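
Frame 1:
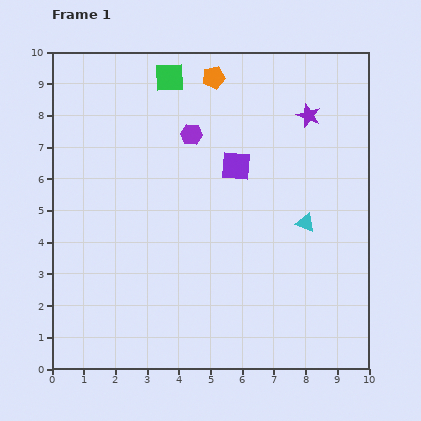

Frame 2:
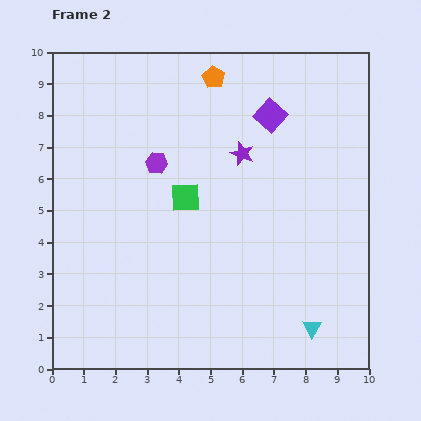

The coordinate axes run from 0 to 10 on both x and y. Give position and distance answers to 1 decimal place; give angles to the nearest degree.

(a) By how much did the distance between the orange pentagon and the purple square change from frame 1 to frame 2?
-0.7

Distance in frame 1: 2.9. Distance in frame 2: 2.2.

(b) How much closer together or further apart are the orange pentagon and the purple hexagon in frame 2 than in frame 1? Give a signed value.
+1.3

Distance in frame 1: 1.9. Distance in frame 2: 3.2.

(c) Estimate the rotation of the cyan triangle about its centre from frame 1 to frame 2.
42° clockwise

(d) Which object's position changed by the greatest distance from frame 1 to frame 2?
the green square

(moved 3.8; next 3.3)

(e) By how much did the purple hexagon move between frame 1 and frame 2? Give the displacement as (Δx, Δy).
(-1.1, -0.9)

The purple hexagon was at (4.4, 7.4) in frame 1 and (3.3, 6.5) in frame 2.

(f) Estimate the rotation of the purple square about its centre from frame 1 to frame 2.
38° clockwise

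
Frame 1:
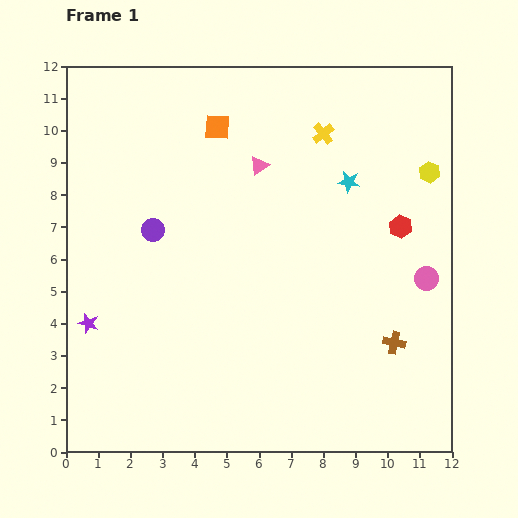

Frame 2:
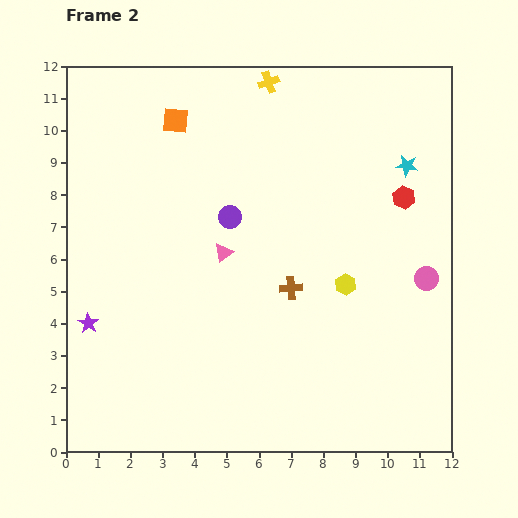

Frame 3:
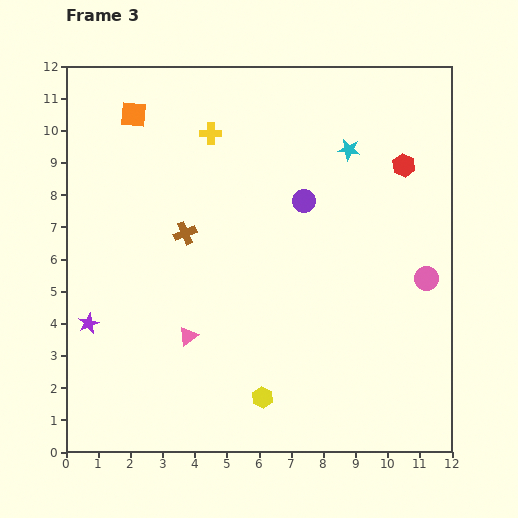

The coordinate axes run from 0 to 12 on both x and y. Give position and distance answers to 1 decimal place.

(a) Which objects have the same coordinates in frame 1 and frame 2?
the purple star, the pink circle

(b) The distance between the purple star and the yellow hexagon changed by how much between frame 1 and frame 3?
-5.7

Distance in frame 1: 11.6. Distance in frame 3: 5.9.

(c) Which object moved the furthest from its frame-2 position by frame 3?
the yellow hexagon

(moved 4.4; next 3.7)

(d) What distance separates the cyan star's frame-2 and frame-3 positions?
1.9

The cyan star moved from (10.6, 8.9) to (8.8, 9.4), a distance of √(1.8² + 0.5²) ≈ 1.9.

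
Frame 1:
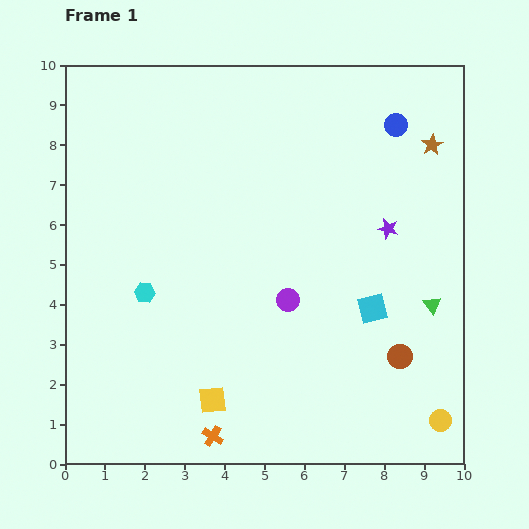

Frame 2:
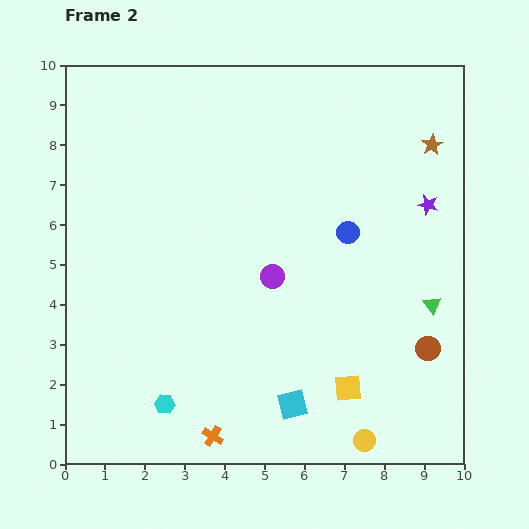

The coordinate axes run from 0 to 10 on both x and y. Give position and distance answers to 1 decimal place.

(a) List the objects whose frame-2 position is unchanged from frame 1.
the green triangle, the brown star, the orange cross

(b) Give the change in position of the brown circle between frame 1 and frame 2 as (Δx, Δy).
(0.7, 0.2)

The brown circle was at (8.4, 2.7) in frame 1 and (9.1, 2.9) in frame 2.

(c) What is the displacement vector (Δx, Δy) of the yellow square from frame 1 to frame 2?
(3.4, 0.3)

The yellow square was at (3.7, 1.6) in frame 1 and (7.1, 1.9) in frame 2.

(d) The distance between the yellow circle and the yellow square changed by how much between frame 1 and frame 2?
-4.3

Distance in frame 1: 5.7. Distance in frame 2: 1.4.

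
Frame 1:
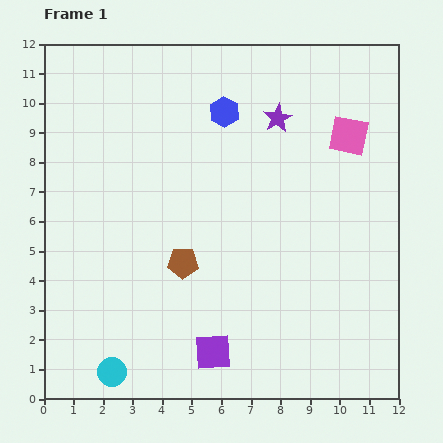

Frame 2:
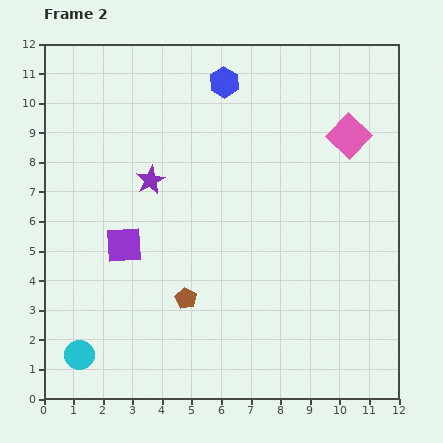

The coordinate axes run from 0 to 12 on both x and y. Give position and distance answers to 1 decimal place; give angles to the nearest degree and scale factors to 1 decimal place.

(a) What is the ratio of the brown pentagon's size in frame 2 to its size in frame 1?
0.7×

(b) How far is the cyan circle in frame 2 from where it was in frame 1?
1.3

The cyan circle moved from (2.3, 0.9) to (1.2, 1.5), a distance of √(1.1² + 0.6²) ≈ 1.3.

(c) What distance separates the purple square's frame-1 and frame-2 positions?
4.7

The purple square moved from (5.7, 1.6) to (2.7, 5.2), a distance of √(3.0² + 3.6²) ≈ 4.7.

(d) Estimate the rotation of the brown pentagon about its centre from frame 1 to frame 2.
28° clockwise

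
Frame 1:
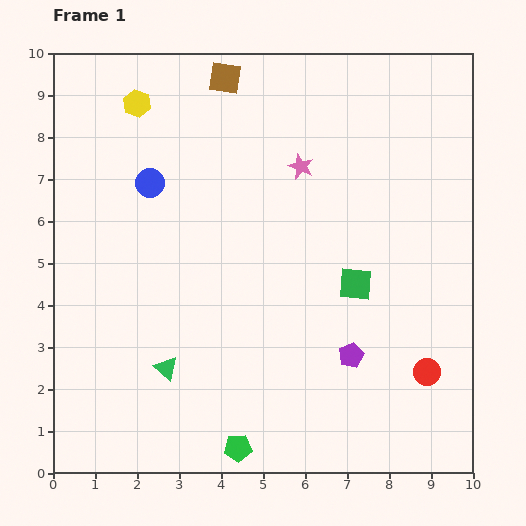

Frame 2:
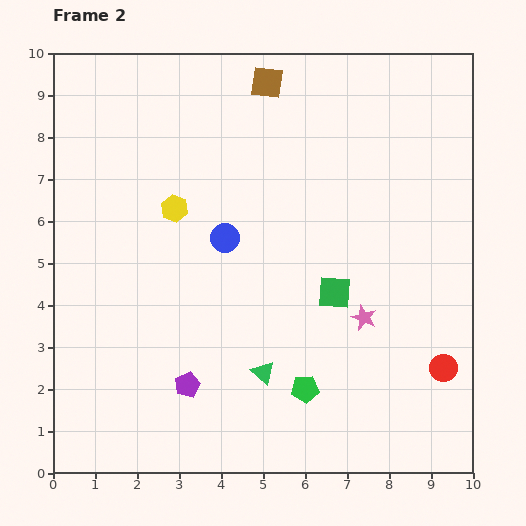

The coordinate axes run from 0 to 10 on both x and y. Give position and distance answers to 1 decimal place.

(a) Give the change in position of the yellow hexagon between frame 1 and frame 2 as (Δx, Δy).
(0.9, -2.5)

The yellow hexagon was at (2.0, 8.8) in frame 1 and (2.9, 6.3) in frame 2.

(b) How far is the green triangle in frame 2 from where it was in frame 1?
2.3

The green triangle moved from (2.7, 2.5) to (5.0, 2.4), a distance of √(2.3² + 0.1²) ≈ 2.3.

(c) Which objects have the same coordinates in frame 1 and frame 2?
none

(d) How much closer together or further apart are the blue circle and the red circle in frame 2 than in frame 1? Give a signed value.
-1.9

Distance in frame 1: 8.0. Distance in frame 2: 6.1.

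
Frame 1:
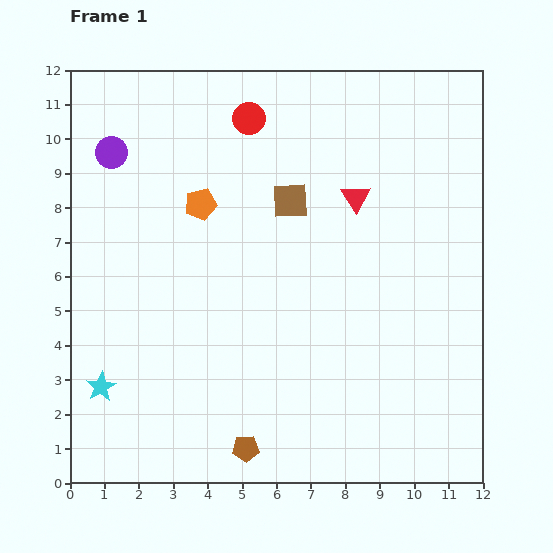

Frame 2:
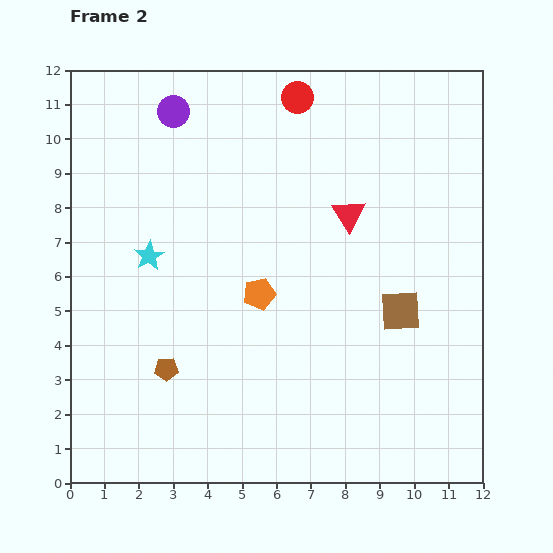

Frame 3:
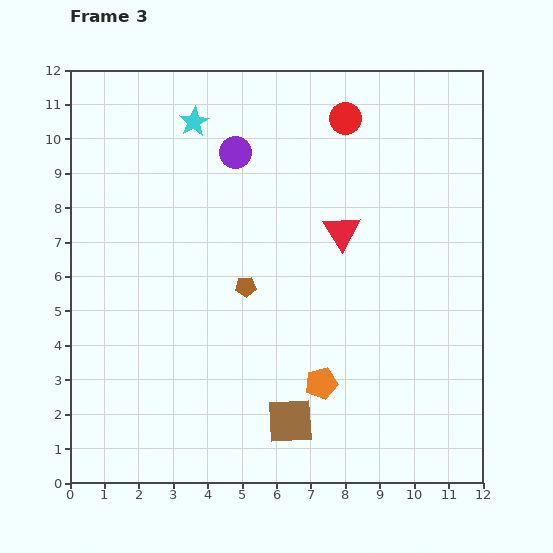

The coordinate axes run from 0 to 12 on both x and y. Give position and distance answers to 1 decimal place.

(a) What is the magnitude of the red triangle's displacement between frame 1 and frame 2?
0.5

The red triangle moved from (8.3, 8.3) to (8.1, 7.8), a distance of √(0.2² + 0.5²) ≈ 0.5.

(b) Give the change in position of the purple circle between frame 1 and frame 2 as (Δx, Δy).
(1.8, 1.2)

The purple circle was at (1.2, 9.6) in frame 1 and (3.0, 10.8) in frame 2.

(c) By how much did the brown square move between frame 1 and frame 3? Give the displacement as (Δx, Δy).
(0.0, -6.4)

The brown square was at (6.4, 8.2) in frame 1 and (6.4, 1.8) in frame 3.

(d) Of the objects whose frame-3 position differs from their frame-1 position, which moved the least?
the red triangle

(moved 1.1)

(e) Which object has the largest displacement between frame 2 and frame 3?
the brown square

(moved 4.5; next 4.1)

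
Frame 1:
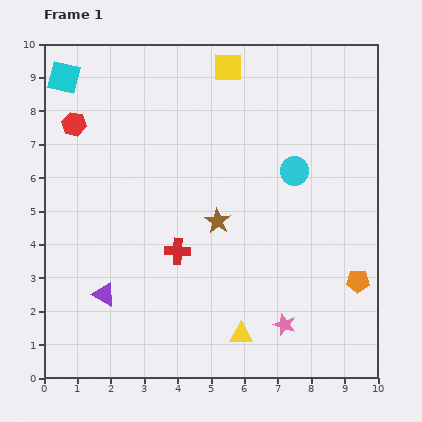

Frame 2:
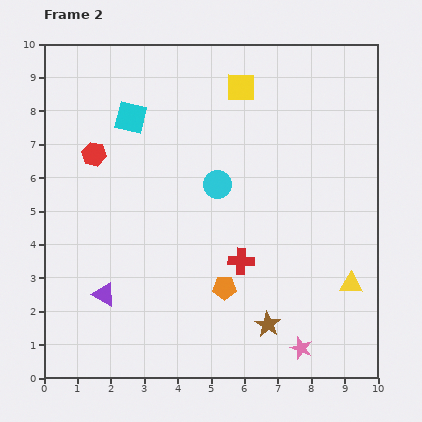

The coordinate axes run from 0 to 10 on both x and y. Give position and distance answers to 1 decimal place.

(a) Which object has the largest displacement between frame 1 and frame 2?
the orange pentagon

(moved 4.0; next 3.6)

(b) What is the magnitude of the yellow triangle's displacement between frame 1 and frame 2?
3.6

The yellow triangle moved from (5.9, 1.3) to (9.2, 2.8), a distance of √(3.3² + 1.5²) ≈ 3.6.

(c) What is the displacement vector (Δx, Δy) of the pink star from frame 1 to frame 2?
(0.5, -0.7)

The pink star was at (7.2, 1.6) in frame 1 and (7.7, 0.9) in frame 2.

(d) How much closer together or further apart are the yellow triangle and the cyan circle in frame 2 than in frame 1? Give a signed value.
-0.2

Distance in frame 1: 5.2. Distance in frame 2: 5.0.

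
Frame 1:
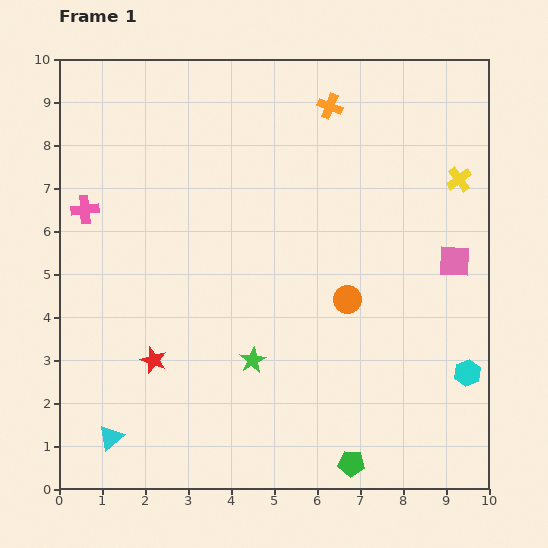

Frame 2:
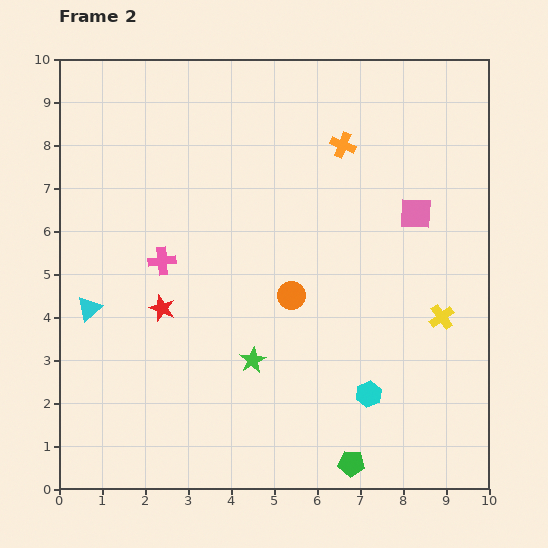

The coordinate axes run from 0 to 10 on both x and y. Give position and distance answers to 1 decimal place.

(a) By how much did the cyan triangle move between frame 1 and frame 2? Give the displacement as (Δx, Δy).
(-0.5, 3.0)

The cyan triangle was at (1.2, 1.2) in frame 1 and (0.7, 4.2) in frame 2.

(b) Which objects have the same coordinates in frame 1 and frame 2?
the green star, the green pentagon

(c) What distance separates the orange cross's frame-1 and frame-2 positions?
0.9

The orange cross moved from (6.3, 8.9) to (6.6, 8.0), a distance of √(0.3² + 0.9²) ≈ 0.9.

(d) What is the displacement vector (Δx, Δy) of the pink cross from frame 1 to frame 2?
(1.8, -1.2)

The pink cross was at (0.6, 6.5) in frame 1 and (2.4, 5.3) in frame 2.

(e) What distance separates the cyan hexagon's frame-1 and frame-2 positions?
2.4

The cyan hexagon moved from (9.5, 2.7) to (7.2, 2.2), a distance of √(2.3² + 0.5²) ≈ 2.4.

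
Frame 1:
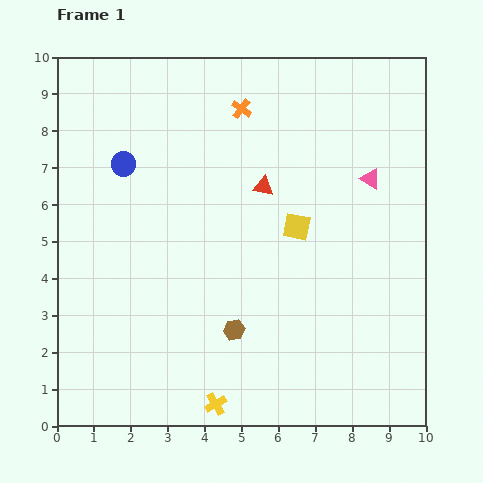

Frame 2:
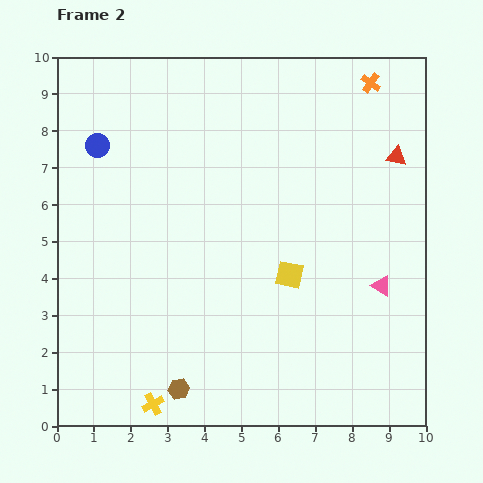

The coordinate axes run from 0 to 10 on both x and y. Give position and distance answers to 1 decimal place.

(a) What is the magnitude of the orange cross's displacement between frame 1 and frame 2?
3.6

The orange cross moved from (5.0, 8.6) to (8.5, 9.3), a distance of √(3.5² + 0.7²) ≈ 3.6.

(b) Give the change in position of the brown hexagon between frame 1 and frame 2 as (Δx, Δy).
(-1.5, -1.6)

The brown hexagon was at (4.8, 2.6) in frame 1 and (3.3, 1.0) in frame 2.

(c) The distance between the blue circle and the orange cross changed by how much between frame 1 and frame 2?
+4.1

Distance in frame 1: 3.5. Distance in frame 2: 7.6.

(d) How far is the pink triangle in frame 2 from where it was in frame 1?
2.9

The pink triangle moved from (8.5, 6.7) to (8.8, 3.8), a distance of √(0.3² + 2.9²) ≈ 2.9.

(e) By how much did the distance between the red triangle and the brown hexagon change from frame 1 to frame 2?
+4.6

Distance in frame 1: 4.0. Distance in frame 2: 8.6.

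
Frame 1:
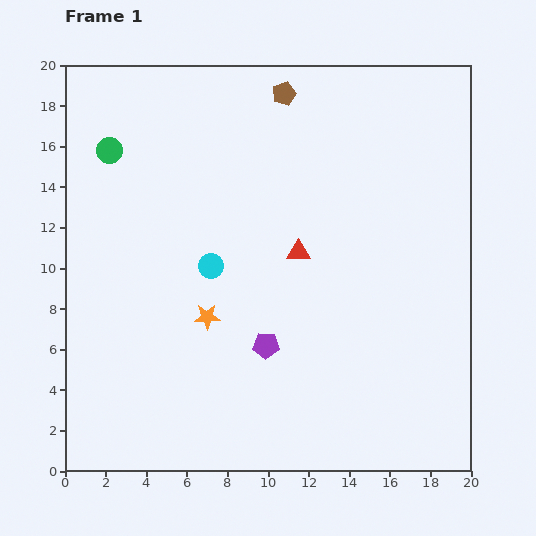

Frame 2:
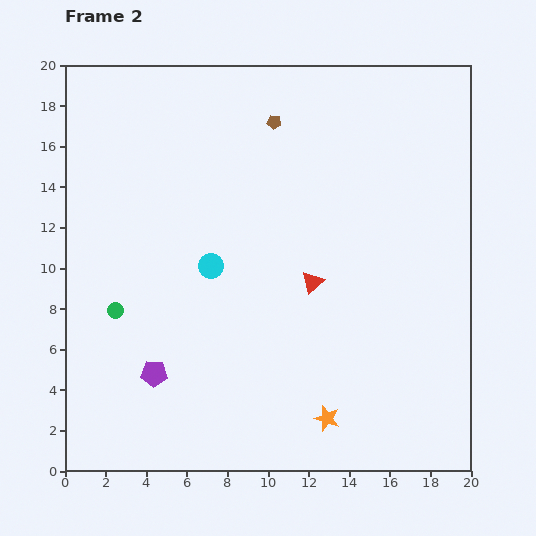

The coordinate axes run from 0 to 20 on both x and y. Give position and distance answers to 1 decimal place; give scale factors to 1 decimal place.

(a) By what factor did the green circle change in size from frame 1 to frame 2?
0.6×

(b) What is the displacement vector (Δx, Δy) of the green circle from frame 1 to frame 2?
(0.3, -7.9)

The green circle was at (2.2, 15.8) in frame 1 and (2.5, 7.9) in frame 2.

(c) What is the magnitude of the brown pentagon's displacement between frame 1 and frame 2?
1.5

The brown pentagon moved from (10.8, 18.6) to (10.3, 17.2), a distance of √(0.5² + 1.4²) ≈ 1.5.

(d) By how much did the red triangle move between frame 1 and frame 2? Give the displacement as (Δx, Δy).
(0.7, -1.5)

The red triangle was at (11.5, 10.8) in frame 1 and (12.2, 9.3) in frame 2.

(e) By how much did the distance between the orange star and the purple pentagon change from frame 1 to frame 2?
+5.6

Distance in frame 1: 3.2. Distance in frame 2: 8.8.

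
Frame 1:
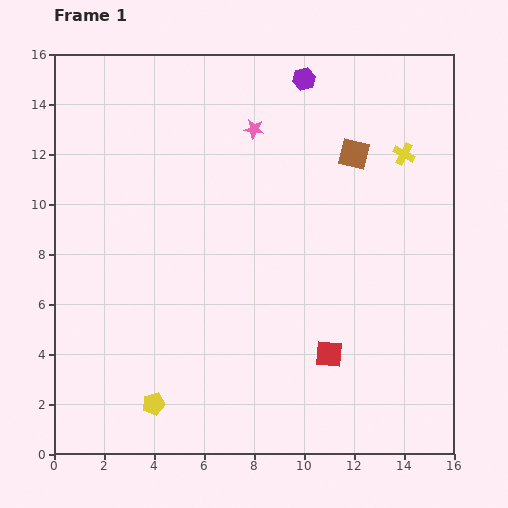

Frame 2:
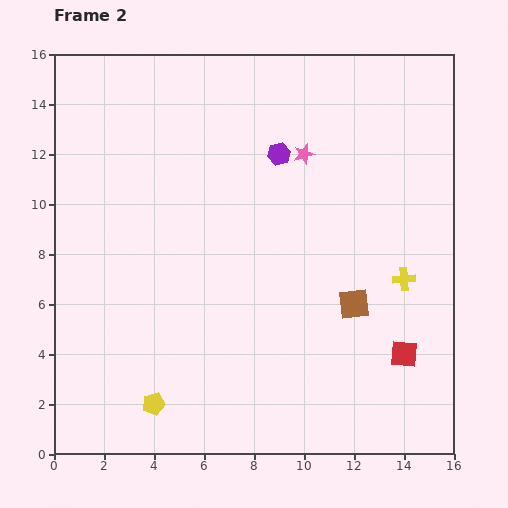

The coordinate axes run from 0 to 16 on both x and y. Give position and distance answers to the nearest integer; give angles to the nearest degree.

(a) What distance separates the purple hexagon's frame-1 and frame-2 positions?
3

The purple hexagon moved from (10, 15) to (9, 12), a distance of √(1² + 3²) ≈ 3.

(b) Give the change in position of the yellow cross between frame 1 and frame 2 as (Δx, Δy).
(0, -5)

The yellow cross was at (14, 12) in frame 1 and (14, 7) in frame 2.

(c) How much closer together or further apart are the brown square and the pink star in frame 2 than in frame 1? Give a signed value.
+2

Distance in frame 1: 4. Distance in frame 2: 6.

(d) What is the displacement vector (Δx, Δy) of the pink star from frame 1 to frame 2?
(2, -1)

The pink star was at (8, 13) in frame 1 and (10, 12) in frame 2.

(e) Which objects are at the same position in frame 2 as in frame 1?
the yellow pentagon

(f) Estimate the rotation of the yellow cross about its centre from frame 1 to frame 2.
35° counter-clockwise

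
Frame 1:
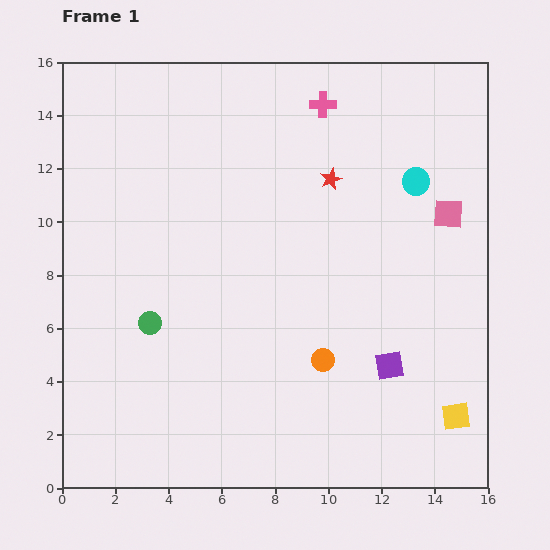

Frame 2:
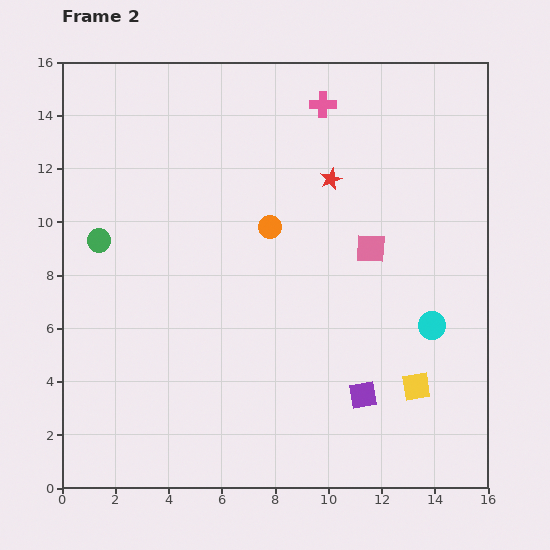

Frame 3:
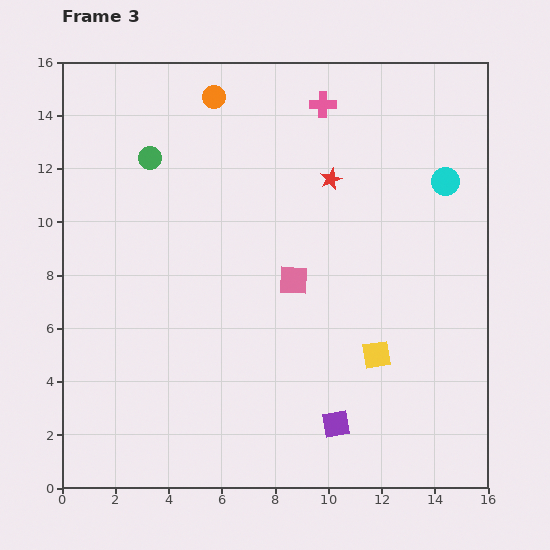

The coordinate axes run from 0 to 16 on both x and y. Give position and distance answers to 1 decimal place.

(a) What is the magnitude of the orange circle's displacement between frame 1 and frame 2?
5.4

The orange circle moved from (9.8, 4.8) to (7.8, 9.8), a distance of √(2.0² + 5.0²) ≈ 5.4.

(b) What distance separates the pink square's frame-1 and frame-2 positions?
3.2

The pink square moved from (14.5, 10.3) to (11.6, 9.0), a distance of √(2.9² + 1.3²) ≈ 3.2.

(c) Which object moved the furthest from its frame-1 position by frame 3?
the orange circle

(moved 10.7; next 6.3)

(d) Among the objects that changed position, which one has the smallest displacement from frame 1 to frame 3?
the cyan circle

(moved 1.1)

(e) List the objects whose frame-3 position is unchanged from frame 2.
the red star, the pink cross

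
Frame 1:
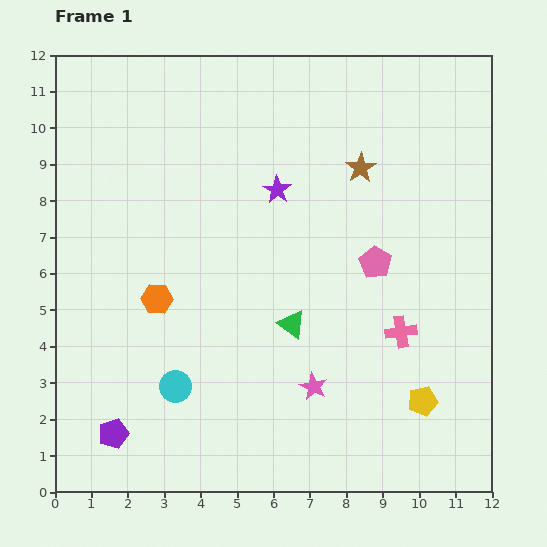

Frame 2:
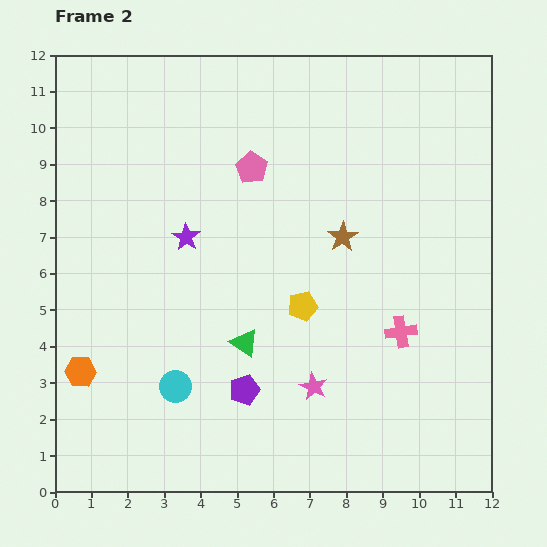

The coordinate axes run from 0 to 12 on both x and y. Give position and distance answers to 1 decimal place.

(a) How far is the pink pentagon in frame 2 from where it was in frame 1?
4.3

The pink pentagon moved from (8.8, 6.3) to (5.4, 8.9), a distance of √(3.4² + 2.6²) ≈ 4.3.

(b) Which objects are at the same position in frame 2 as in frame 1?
the pink cross, the cyan circle, the pink star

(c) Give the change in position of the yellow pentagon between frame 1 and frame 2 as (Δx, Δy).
(-3.3, 2.6)

The yellow pentagon was at (10.1, 2.5) in frame 1 and (6.8, 5.1) in frame 2.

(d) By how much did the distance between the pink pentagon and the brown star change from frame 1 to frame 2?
+0.5

Distance in frame 1: 2.6. Distance in frame 2: 3.1.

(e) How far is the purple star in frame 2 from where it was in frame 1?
2.8

The purple star moved from (6.1, 8.3) to (3.6, 7.0), a distance of √(2.5² + 1.3²) ≈ 2.8.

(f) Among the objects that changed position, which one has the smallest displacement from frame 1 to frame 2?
the green triangle

(moved 1.4)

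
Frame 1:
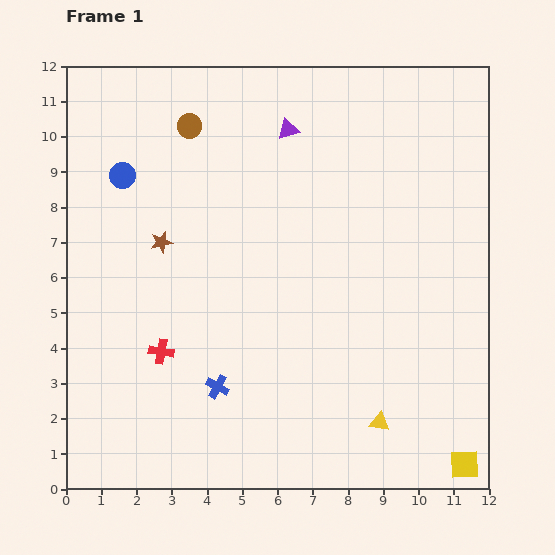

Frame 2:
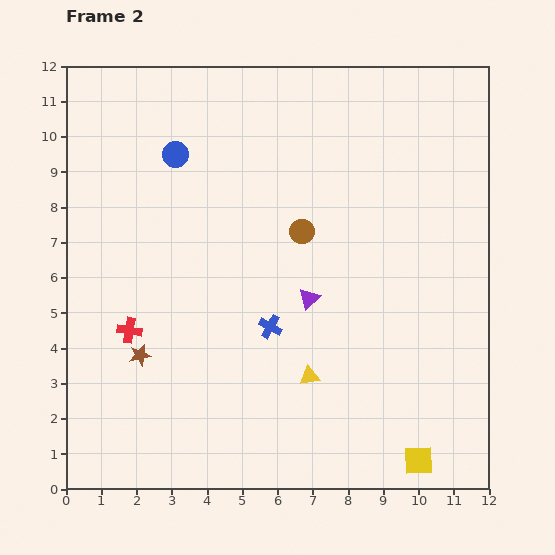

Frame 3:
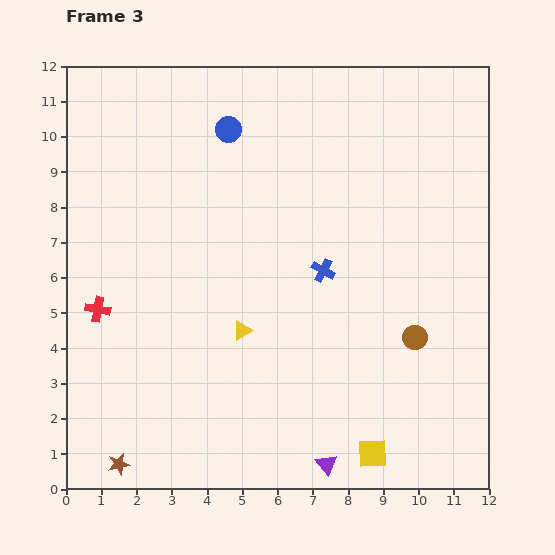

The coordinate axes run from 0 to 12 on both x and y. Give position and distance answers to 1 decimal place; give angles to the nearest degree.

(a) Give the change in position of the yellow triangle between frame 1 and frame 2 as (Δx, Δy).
(-2.0, 1.3)

The yellow triangle was at (8.9, 1.9) in frame 1 and (6.9, 3.2) in frame 2.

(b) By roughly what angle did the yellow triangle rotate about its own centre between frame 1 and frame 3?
39° counter-clockwise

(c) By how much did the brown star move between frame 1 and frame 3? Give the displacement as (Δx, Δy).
(-1.2, -6.3)

The brown star was at (2.7, 7.0) in frame 1 and (1.5, 0.7) in frame 3.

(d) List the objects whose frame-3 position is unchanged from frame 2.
none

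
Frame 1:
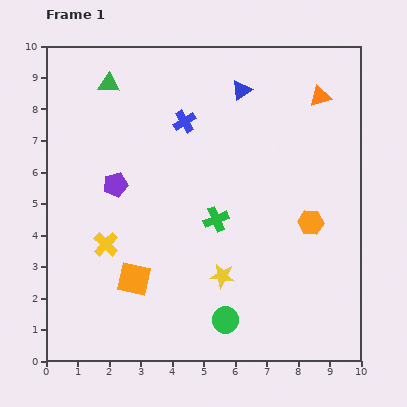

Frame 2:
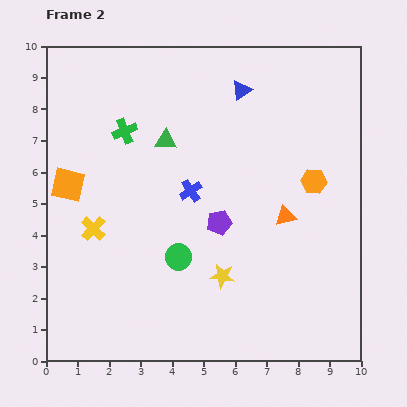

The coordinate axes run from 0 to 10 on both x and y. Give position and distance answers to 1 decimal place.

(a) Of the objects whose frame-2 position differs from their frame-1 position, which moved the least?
the yellow cross

(moved 0.6)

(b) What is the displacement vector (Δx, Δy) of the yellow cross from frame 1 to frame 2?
(-0.4, 0.5)

The yellow cross was at (1.9, 3.7) in frame 1 and (1.5, 4.2) in frame 2.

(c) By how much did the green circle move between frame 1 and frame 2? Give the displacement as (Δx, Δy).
(-1.5, 2.0)

The green circle was at (5.7, 1.3) in frame 1 and (4.2, 3.3) in frame 2.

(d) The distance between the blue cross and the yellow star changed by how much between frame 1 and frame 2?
-2.1

Distance in frame 1: 5.0. Distance in frame 2: 2.9.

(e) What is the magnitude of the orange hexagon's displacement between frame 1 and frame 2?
1.3

The orange hexagon moved from (8.4, 4.4) to (8.5, 5.7), a distance of √(0.1² + 1.3²) ≈ 1.3.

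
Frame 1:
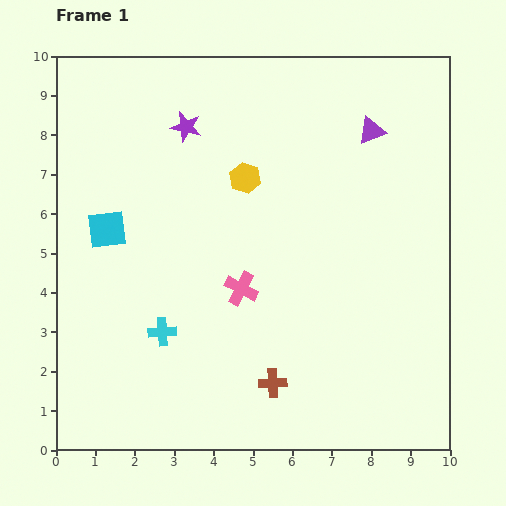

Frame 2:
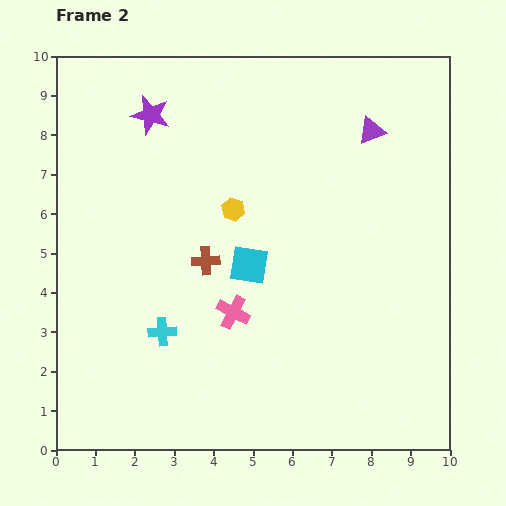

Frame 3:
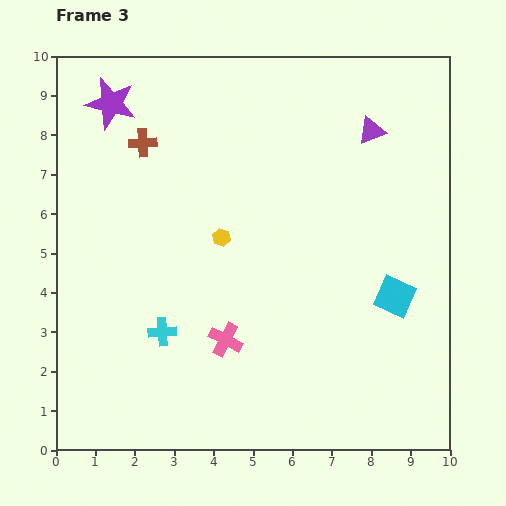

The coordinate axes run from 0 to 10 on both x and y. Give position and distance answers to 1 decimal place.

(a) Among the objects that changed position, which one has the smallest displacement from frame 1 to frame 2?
the pink cross

(moved 0.6)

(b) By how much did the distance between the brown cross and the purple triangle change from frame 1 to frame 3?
-1.1

Distance in frame 1: 6.9. Distance in frame 3: 5.8.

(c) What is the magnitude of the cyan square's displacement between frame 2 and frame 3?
3.8

The cyan square moved from (4.9, 4.7) to (8.6, 3.9), a distance of √(3.7² + 0.8²) ≈ 3.8.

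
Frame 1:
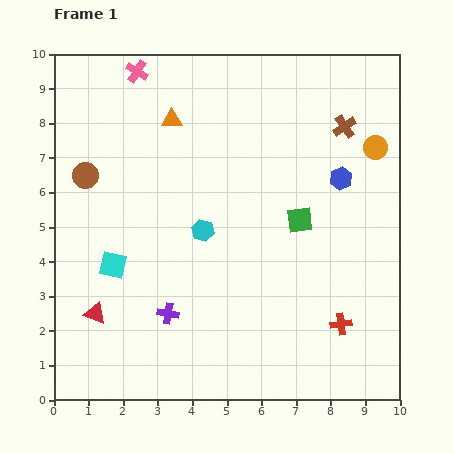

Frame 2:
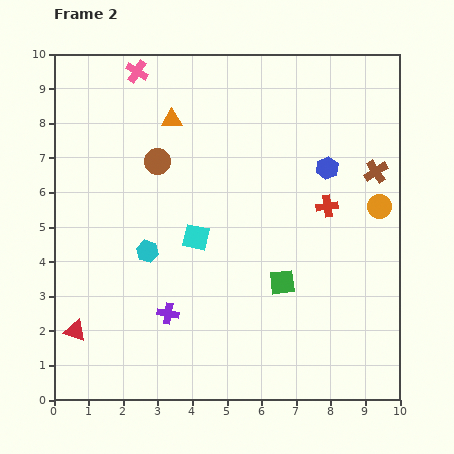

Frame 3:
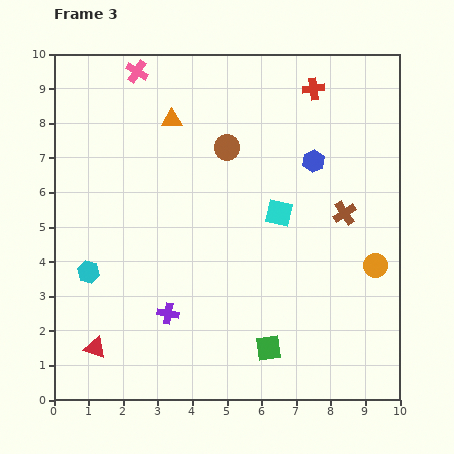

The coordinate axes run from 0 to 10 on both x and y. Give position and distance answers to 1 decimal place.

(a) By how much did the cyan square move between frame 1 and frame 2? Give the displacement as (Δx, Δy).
(2.4, 0.8)

The cyan square was at (1.7, 3.9) in frame 1 and (4.1, 4.7) in frame 2.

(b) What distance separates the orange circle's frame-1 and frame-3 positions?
3.4

The orange circle moved from (9.3, 7.3) to (9.3, 3.9), a distance of √(0.0² + 3.4²) ≈ 3.4.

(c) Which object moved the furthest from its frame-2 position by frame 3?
the red cross

(moved 3.4; next 2.5)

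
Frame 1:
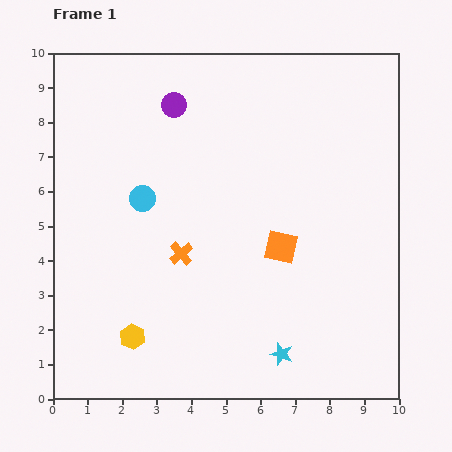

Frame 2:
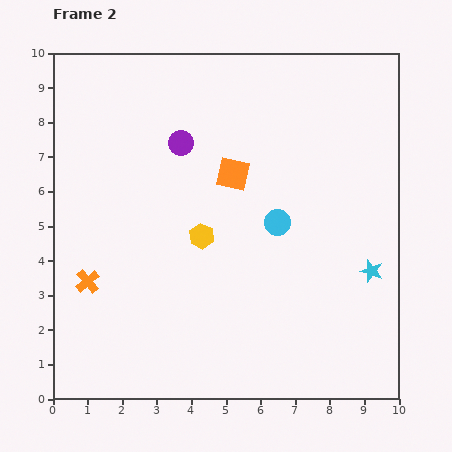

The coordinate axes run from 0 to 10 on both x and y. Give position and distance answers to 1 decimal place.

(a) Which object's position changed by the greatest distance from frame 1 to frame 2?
the cyan circle

(moved 4.0; next 3.5)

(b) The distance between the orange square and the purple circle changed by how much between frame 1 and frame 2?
-3.4

Distance in frame 1: 5.1. Distance in frame 2: 1.7.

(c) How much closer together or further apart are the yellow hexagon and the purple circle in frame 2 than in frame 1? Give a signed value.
-4.0

Distance in frame 1: 6.8. Distance in frame 2: 2.8.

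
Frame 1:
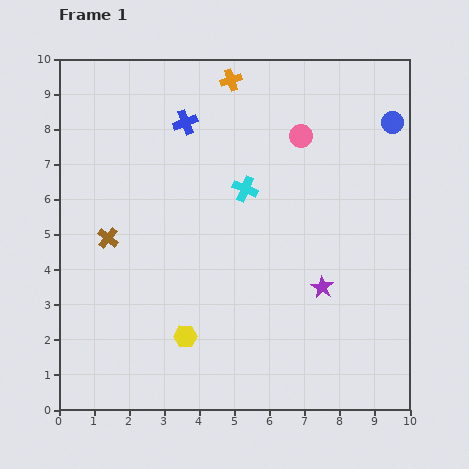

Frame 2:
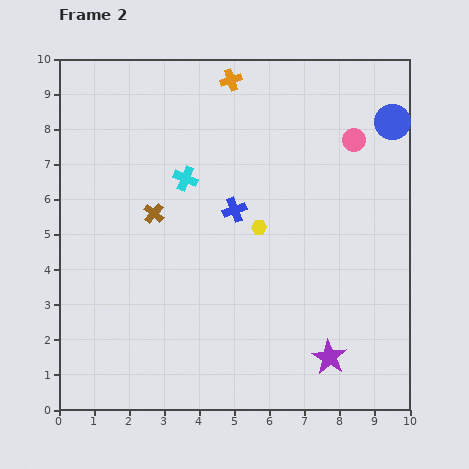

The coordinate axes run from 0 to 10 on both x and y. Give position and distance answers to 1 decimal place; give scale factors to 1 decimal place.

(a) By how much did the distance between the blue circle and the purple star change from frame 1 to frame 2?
+1.8

Distance in frame 1: 5.1. Distance in frame 2: 6.9.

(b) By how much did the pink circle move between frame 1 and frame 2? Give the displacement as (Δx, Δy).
(1.5, -0.1)

The pink circle was at (6.9, 7.8) in frame 1 and (8.4, 7.7) in frame 2.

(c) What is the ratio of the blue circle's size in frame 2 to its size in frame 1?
1.6×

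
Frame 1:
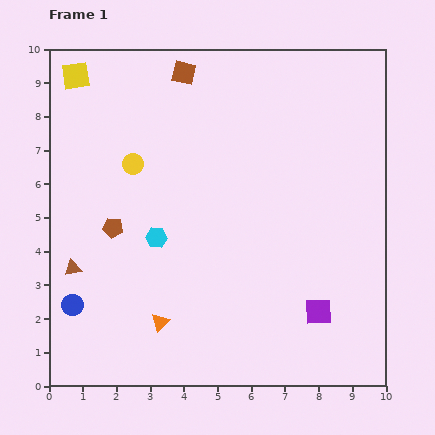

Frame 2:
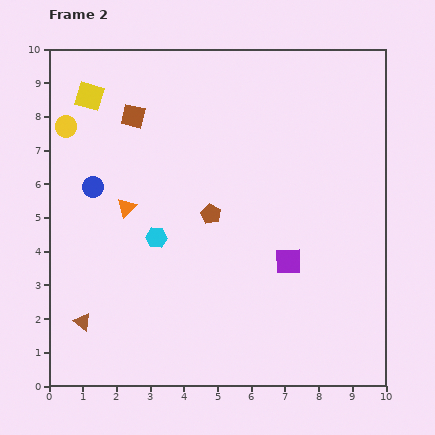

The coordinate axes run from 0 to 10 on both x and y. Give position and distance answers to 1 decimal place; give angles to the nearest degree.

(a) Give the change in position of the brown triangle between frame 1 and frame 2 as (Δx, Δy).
(0.3, -1.6)

The brown triangle was at (0.7, 3.5) in frame 1 and (1.0, 1.9) in frame 2.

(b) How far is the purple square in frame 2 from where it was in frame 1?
1.7

The purple square moved from (8.0, 2.2) to (7.1, 3.7), a distance of √(0.9² + 1.5²) ≈ 1.7.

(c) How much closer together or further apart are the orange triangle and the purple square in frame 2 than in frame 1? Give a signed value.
+0.4

Distance in frame 1: 4.7. Distance in frame 2: 5.1.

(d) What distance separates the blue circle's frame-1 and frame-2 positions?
3.6

The blue circle moved from (0.7, 2.4) to (1.3, 5.9), a distance of √(0.6² + 3.5²) ≈ 3.6.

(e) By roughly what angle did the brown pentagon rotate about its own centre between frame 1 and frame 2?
21° clockwise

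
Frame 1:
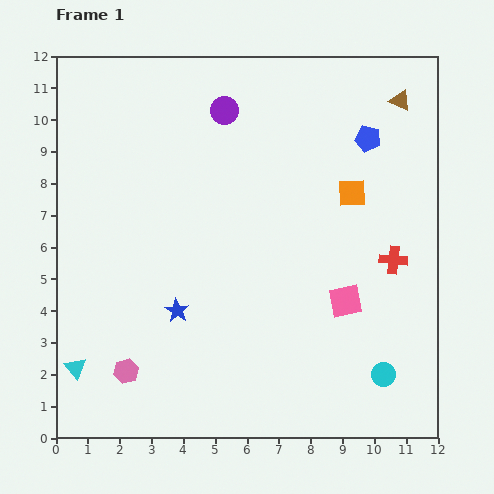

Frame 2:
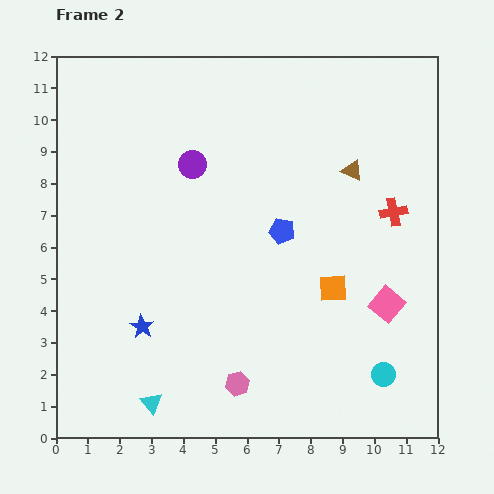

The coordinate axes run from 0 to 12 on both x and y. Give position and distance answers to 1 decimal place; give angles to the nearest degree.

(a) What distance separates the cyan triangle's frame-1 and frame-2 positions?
2.6

The cyan triangle moved from (0.6, 2.2) to (3.0, 1.1), a distance of √(2.4² + 1.1²) ≈ 2.6.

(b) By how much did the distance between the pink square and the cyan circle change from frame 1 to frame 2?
-0.4

Distance in frame 1: 2.6. Distance in frame 2: 2.2.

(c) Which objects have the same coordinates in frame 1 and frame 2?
the cyan circle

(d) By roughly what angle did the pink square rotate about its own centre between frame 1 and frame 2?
39° counter-clockwise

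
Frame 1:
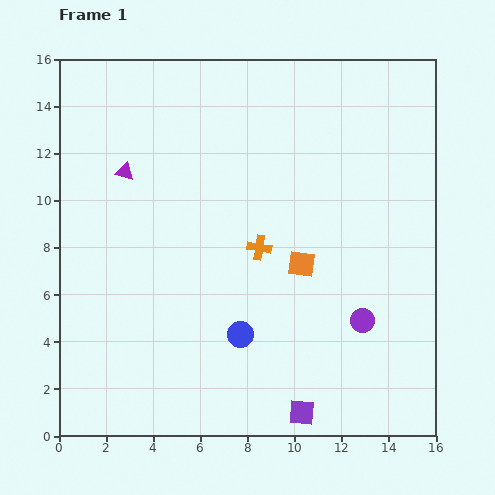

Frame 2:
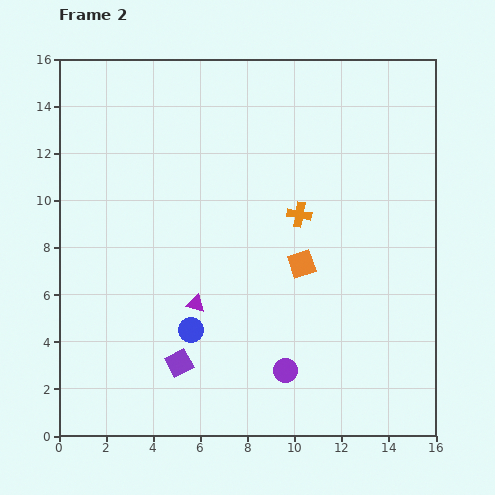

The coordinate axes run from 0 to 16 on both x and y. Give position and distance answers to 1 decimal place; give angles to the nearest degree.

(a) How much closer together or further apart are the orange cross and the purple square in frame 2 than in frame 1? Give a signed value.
+0.9

Distance in frame 1: 7.2. Distance in frame 2: 8.1.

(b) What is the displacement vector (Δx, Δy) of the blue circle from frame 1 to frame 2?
(-2.1, 0.2)

The blue circle was at (7.7, 4.3) in frame 1 and (5.6, 4.5) in frame 2.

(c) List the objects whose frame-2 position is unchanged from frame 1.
the orange square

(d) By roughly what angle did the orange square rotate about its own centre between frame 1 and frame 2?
26° counter-clockwise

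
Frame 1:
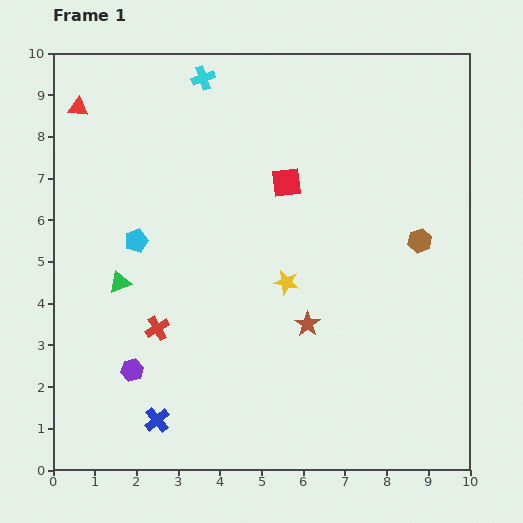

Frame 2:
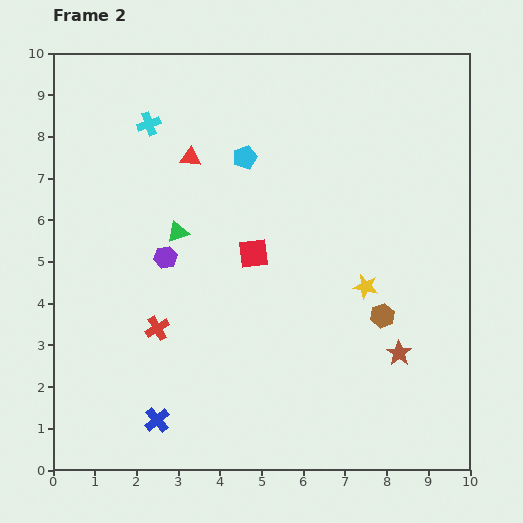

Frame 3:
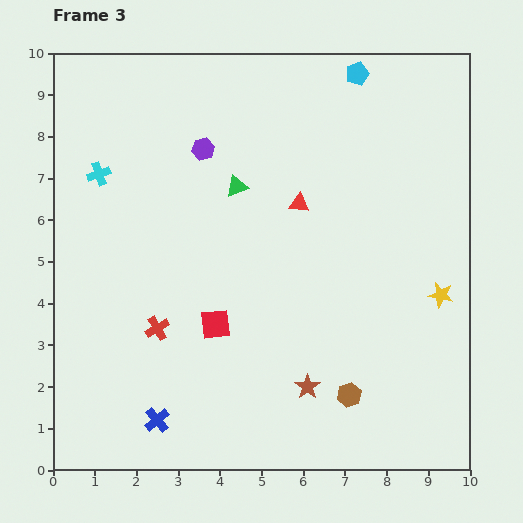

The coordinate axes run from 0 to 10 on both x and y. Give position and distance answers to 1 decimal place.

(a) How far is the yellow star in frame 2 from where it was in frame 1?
1.9

The yellow star moved from (5.6, 4.5) to (7.5, 4.4), a distance of √(1.9² + 0.1²) ≈ 1.9.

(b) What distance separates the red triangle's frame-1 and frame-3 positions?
5.8

The red triangle moved from (0.6, 8.7) to (5.9, 6.4), a distance of √(5.3² + 2.3²) ≈ 5.8.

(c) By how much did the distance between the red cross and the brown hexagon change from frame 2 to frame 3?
-0.5

Distance in frame 2: 5.4. Distance in frame 3: 4.9.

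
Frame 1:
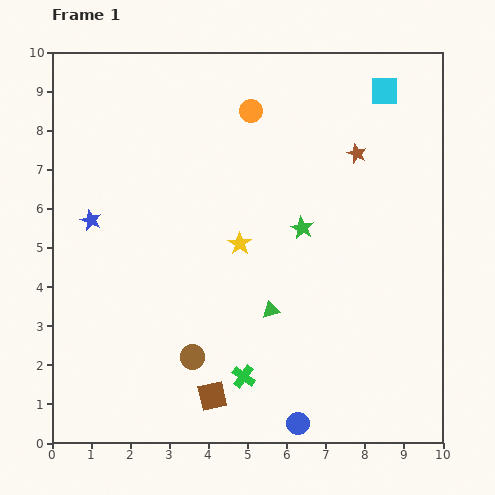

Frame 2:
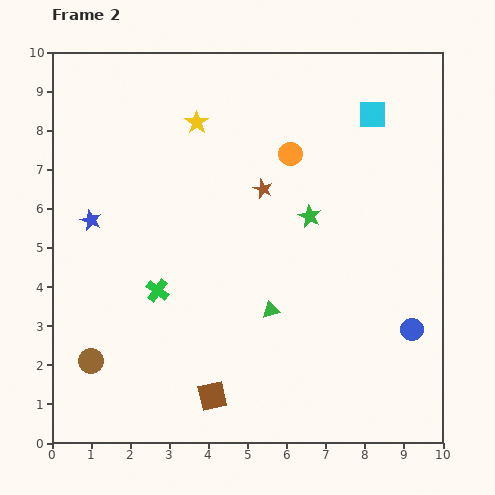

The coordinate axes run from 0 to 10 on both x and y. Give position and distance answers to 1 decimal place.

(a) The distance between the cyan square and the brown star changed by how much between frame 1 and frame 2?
+1.7

Distance in frame 1: 1.7. Distance in frame 2: 3.4.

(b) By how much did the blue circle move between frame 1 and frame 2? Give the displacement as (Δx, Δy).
(2.9, 2.4)

The blue circle was at (6.3, 0.5) in frame 1 and (9.2, 2.9) in frame 2.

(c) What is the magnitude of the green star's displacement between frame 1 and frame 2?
0.4

The green star moved from (6.4, 5.5) to (6.6, 5.8), a distance of √(0.2² + 0.3²) ≈ 0.4.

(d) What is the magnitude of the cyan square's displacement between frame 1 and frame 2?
0.7

The cyan square moved from (8.5, 9.0) to (8.2, 8.4), a distance of √(0.3² + 0.6²) ≈ 0.7.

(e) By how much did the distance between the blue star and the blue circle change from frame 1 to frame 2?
+1.3

Distance in frame 1: 7.4. Distance in frame 2: 8.7.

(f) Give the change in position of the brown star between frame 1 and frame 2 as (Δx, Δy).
(-2.4, -0.9)

The brown star was at (7.8, 7.4) in frame 1 and (5.4, 6.5) in frame 2.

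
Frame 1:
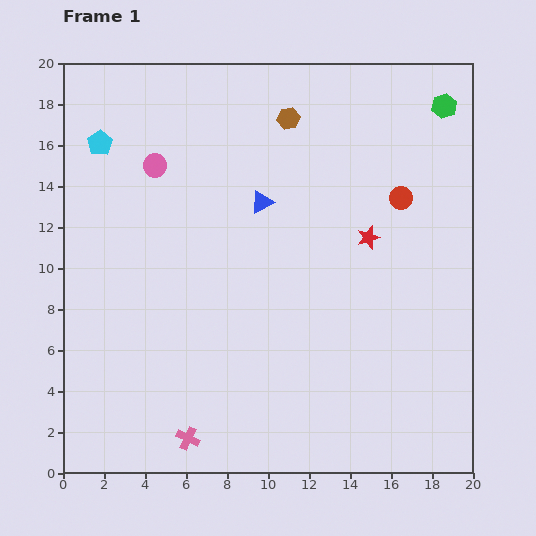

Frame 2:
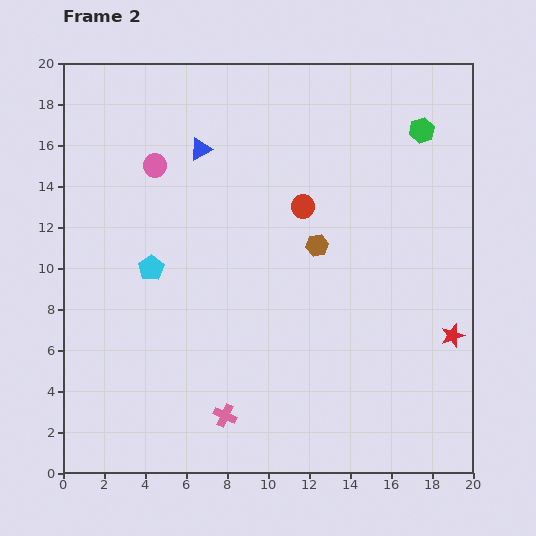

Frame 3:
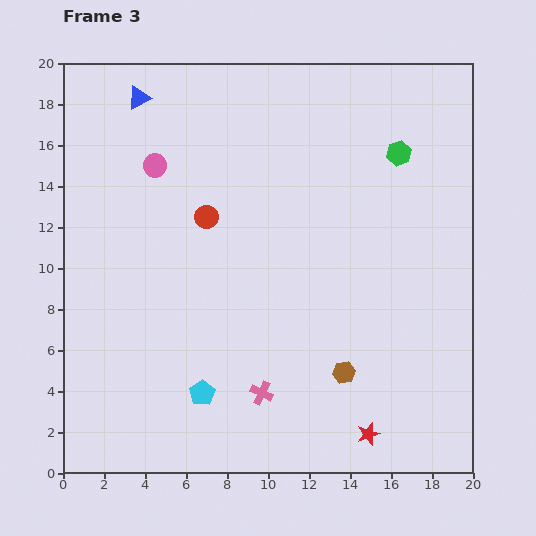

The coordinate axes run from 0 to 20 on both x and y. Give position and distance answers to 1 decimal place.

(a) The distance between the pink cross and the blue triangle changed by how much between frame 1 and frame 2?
+1.0

Distance in frame 1: 12.1. Distance in frame 2: 13.1.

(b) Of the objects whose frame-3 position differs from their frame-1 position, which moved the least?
the green hexagon

(moved 3.2)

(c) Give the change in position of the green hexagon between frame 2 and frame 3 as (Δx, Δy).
(-1.1, -1.1)

The green hexagon was at (17.5, 16.7) in frame 2 and (16.4, 15.6) in frame 3.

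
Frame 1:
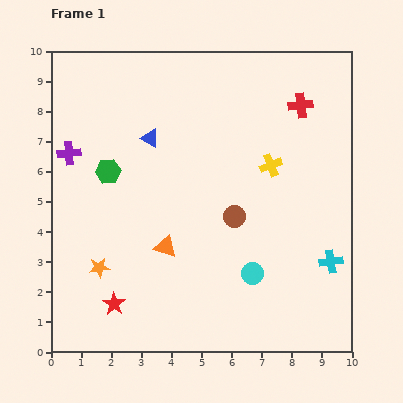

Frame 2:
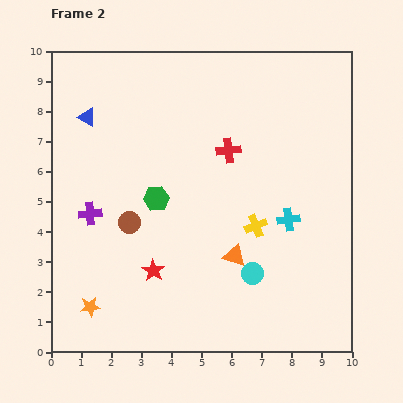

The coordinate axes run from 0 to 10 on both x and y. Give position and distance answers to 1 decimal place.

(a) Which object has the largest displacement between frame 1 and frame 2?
the brown circle

(moved 3.5; next 2.8)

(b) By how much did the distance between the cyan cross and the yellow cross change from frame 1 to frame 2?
-2.7

Distance in frame 1: 3.8. Distance in frame 2: 1.1.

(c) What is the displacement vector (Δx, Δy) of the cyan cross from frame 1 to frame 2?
(-1.4, 1.4)

The cyan cross was at (9.3, 3.0) in frame 1 and (7.9, 4.4) in frame 2.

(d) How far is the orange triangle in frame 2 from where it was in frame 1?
2.3

The orange triangle moved from (3.8, 3.5) to (6.1, 3.2), a distance of √(2.3² + 0.3²) ≈ 2.3.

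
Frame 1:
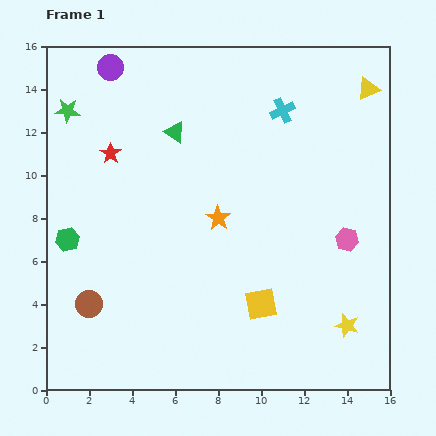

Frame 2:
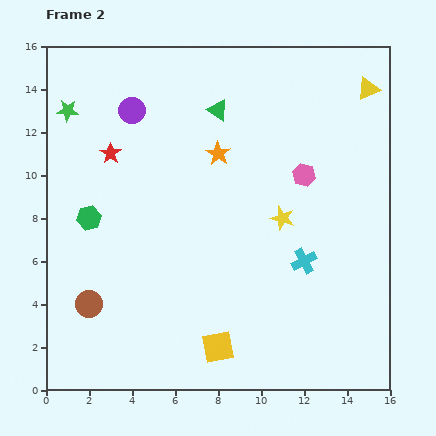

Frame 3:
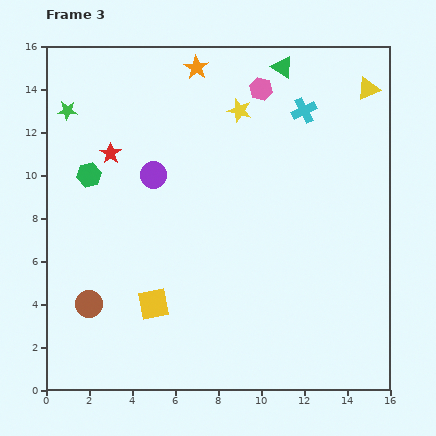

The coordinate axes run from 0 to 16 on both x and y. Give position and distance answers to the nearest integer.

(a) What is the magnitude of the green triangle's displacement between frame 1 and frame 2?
2

The green triangle moved from (6, 12) to (8, 13), a distance of √(2² + 1²) ≈ 2.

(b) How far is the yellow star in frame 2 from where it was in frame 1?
6

The yellow star moved from (14, 3) to (11, 8), a distance of √(3² + 5²) ≈ 6.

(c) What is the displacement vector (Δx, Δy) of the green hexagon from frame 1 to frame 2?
(1, 1)

The green hexagon was at (1, 7) in frame 1 and (2, 8) in frame 2.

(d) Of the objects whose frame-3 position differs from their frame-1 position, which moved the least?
the cyan cross

(moved 1)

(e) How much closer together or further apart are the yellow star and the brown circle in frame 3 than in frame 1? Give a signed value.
-1

Distance in frame 1: 12. Distance in frame 3: 11.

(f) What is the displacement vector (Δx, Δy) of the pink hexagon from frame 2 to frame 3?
(-2, 4)

The pink hexagon was at (12, 10) in frame 2 and (10, 14) in frame 3.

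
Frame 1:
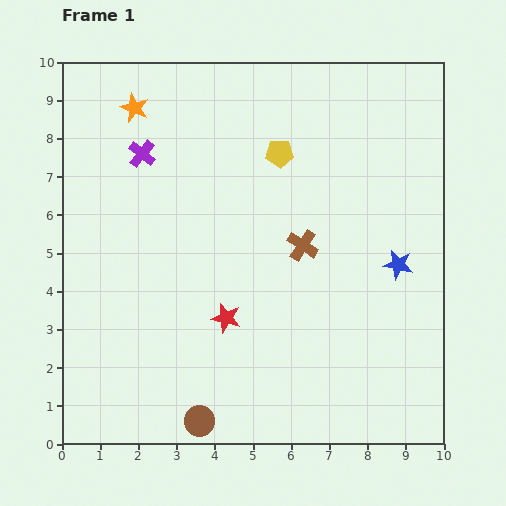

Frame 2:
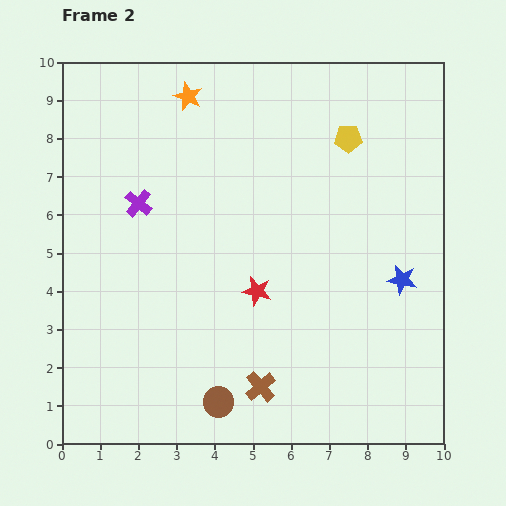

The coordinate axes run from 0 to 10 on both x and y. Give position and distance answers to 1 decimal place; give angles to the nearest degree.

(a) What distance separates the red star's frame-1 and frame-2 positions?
1.1

The red star moved from (4.3, 3.3) to (5.1, 4.0), a distance of √(0.8² + 0.7²) ≈ 1.1.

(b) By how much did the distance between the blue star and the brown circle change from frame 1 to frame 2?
-0.8

Distance in frame 1: 6.6. Distance in frame 2: 5.8.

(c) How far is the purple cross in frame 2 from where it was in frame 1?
1.3

The purple cross moved from (2.1, 7.6) to (2.0, 6.3), a distance of √(0.1² + 1.3²) ≈ 1.3.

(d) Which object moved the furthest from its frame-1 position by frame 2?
the brown cross

(moved 3.9; next 1.8)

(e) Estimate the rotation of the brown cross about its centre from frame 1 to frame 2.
17° clockwise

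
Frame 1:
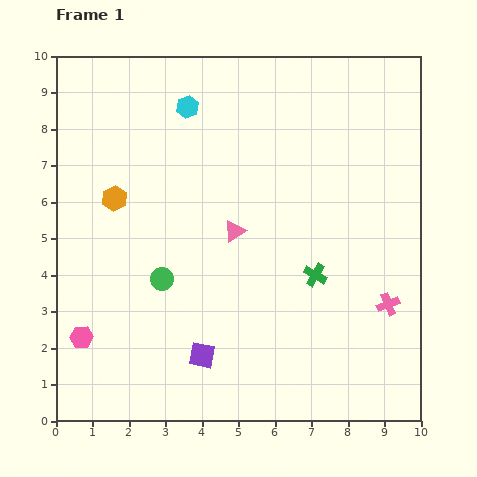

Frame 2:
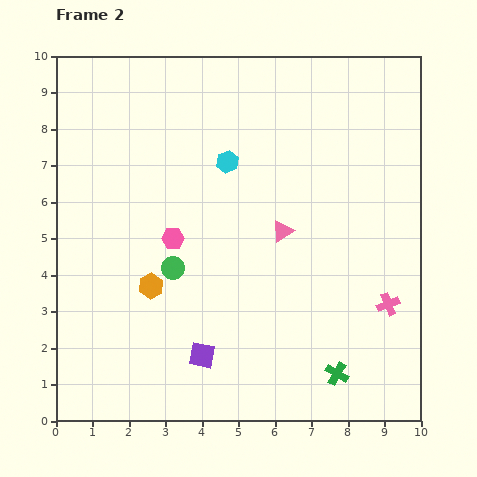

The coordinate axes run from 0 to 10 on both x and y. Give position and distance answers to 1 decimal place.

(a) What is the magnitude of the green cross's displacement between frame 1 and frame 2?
2.8

The green cross moved from (7.1, 4.0) to (7.7, 1.3), a distance of √(0.6² + 2.7²) ≈ 2.8.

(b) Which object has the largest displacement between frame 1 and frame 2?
the pink hexagon

(moved 3.7; next 2.8)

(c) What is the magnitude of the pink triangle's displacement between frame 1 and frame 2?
1.3

The pink triangle moved from (4.9, 5.2) to (6.2, 5.2), a distance of √(1.3² + 0.0²) ≈ 1.3.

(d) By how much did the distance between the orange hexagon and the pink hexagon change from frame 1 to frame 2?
-2.5

Distance in frame 1: 3.9. Distance in frame 2: 1.4.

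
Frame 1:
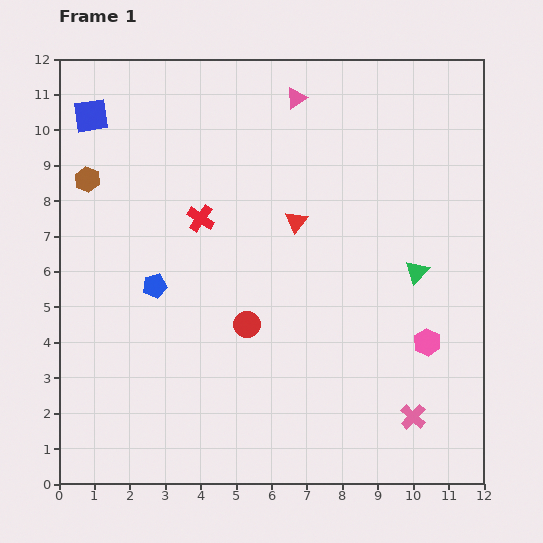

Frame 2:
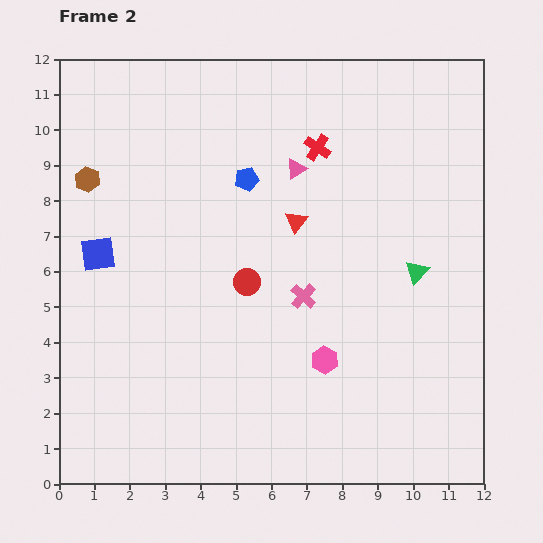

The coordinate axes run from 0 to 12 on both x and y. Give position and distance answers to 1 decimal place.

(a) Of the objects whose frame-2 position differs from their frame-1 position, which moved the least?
the red circle

(moved 1.2)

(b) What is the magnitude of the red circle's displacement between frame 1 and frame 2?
1.2

The red circle moved from (5.3, 4.5) to (5.3, 5.7), a distance of √(0.0² + 1.2²) ≈ 1.2.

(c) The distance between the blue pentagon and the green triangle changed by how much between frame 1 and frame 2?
-1.9

Distance in frame 1: 7.4. Distance in frame 2: 5.5.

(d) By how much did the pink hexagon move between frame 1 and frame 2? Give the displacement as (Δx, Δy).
(-2.9, -0.5)

The pink hexagon was at (10.4, 4.0) in frame 1 and (7.5, 3.5) in frame 2.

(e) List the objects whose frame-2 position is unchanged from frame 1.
the red triangle, the brown hexagon, the green triangle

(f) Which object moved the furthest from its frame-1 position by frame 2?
the pink cross

(moved 4.6; next 4.0)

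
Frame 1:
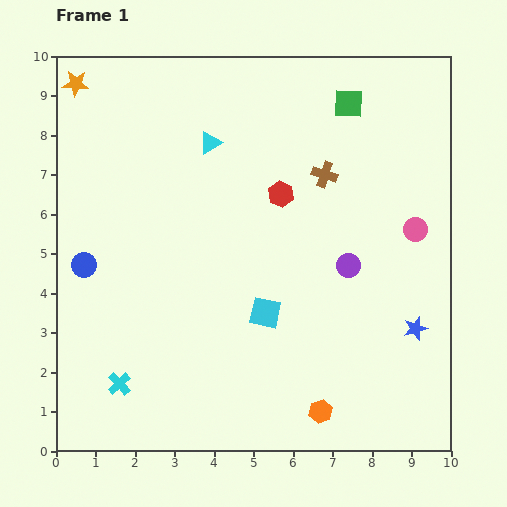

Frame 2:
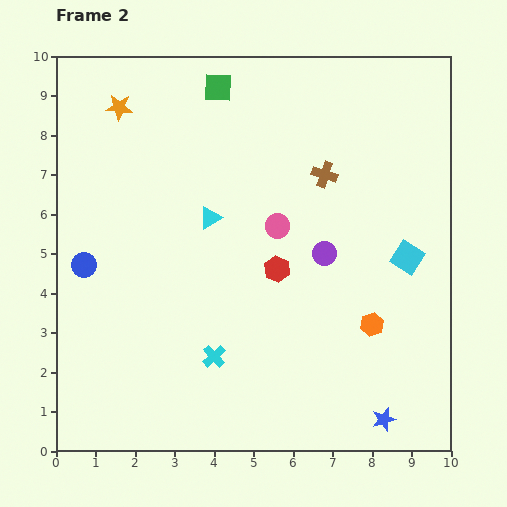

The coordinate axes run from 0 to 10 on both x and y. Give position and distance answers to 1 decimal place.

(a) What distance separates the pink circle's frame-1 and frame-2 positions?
3.5

The pink circle moved from (9.1, 5.6) to (5.6, 5.7), a distance of √(3.5² + 0.1²) ≈ 3.5.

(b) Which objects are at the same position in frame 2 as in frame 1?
the brown cross, the blue circle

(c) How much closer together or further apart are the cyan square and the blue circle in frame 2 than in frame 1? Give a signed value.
+3.4

Distance in frame 1: 4.8. Distance in frame 2: 8.2.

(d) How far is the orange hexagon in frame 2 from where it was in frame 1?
2.6

The orange hexagon moved from (6.7, 1.0) to (8.0, 3.2), a distance of √(1.3² + 2.2²) ≈ 2.6.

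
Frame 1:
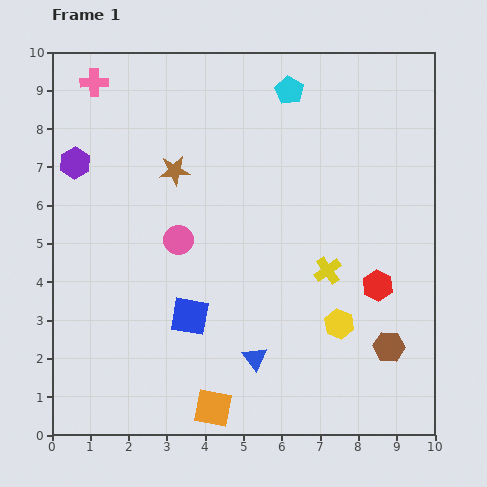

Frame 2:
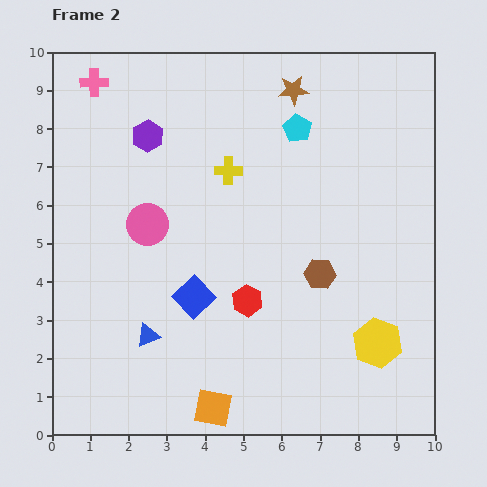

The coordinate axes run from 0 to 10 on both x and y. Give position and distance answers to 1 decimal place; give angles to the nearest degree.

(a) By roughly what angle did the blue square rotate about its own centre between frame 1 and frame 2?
36° clockwise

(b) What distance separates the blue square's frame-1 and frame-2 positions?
0.5

The blue square moved from (3.6, 3.1) to (3.7, 3.6), a distance of √(0.1² + 0.5²) ≈ 0.5.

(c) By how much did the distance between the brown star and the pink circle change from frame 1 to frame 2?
+3.4

Distance in frame 1: 1.8. Distance in frame 2: 5.2.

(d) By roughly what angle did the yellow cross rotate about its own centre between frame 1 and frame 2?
37° clockwise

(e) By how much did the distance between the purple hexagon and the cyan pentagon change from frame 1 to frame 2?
-2.0

Distance in frame 1: 5.9. Distance in frame 2: 3.9.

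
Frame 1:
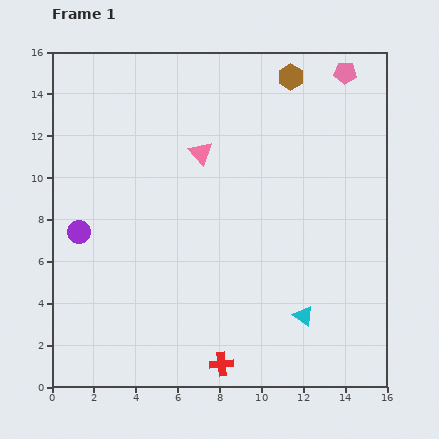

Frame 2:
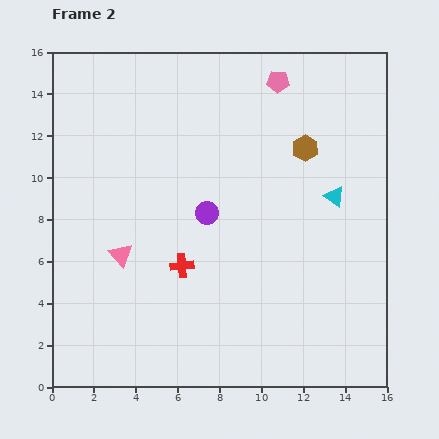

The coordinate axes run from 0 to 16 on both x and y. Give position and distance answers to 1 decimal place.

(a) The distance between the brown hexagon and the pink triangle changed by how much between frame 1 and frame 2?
+4.6

Distance in frame 1: 5.6. Distance in frame 2: 10.2.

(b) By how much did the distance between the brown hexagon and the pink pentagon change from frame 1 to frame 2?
+0.9

Distance in frame 1: 2.6. Distance in frame 2: 3.5.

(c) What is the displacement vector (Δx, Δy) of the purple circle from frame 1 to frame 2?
(6.1, 0.9)

The purple circle was at (1.3, 7.4) in frame 1 and (7.4, 8.3) in frame 2.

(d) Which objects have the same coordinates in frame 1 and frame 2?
none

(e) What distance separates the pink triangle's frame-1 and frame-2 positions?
6.2

The pink triangle moved from (7.1, 11.2) to (3.3, 6.3), a distance of √(3.8² + 4.9²) ≈ 6.2.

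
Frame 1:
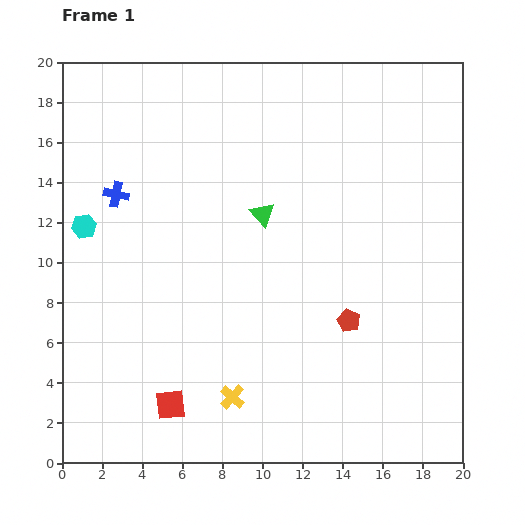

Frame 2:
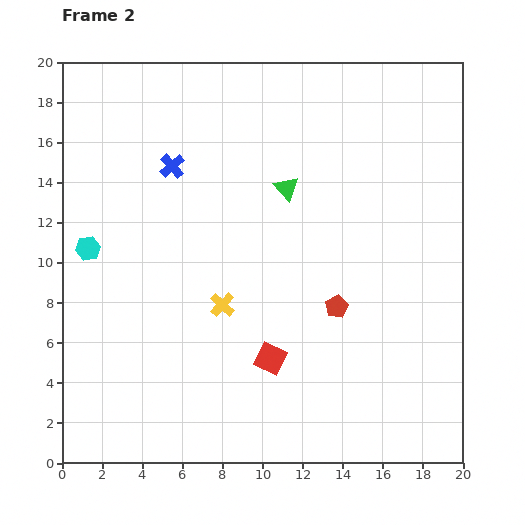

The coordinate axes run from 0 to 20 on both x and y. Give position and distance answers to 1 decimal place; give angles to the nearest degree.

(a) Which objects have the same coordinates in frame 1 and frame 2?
none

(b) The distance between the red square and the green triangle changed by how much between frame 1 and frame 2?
-2.1

Distance in frame 1: 10.6. Distance in frame 2: 8.5.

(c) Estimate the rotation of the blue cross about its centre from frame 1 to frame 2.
38° clockwise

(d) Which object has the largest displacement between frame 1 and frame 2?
the red square

(moved 5.5; next 4.6)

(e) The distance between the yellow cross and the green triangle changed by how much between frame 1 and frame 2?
-2.6

Distance in frame 1: 9.2. Distance in frame 2: 6.6.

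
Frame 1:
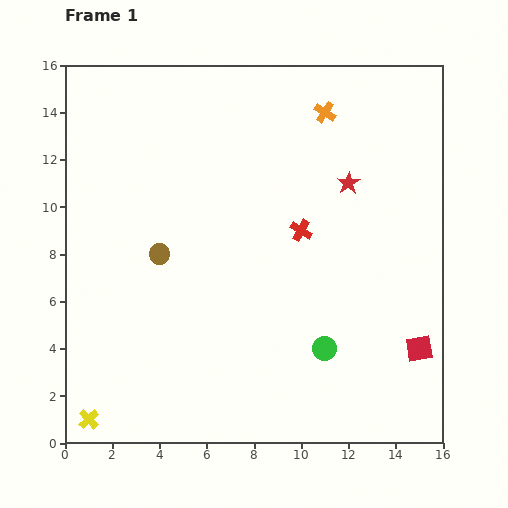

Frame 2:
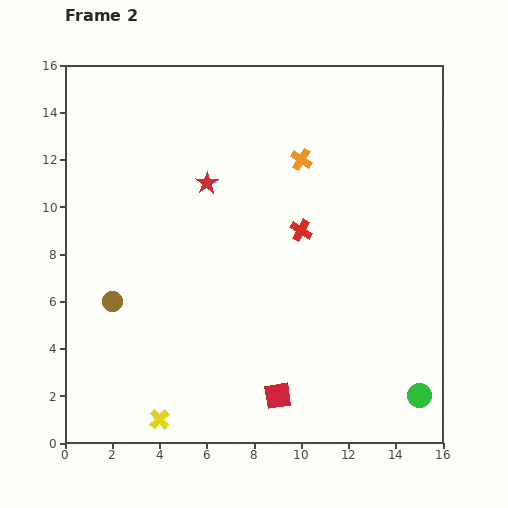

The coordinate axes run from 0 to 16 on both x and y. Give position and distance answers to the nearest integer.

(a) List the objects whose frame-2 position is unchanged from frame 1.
the red cross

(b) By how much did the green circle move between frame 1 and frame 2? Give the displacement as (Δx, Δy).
(4, -2)

The green circle was at (11, 4) in frame 1 and (15, 2) in frame 2.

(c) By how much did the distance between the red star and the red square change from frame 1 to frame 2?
+1

Distance in frame 1: 8. Distance in frame 2: 9.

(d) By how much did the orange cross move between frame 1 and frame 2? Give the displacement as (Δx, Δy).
(-1, -2)

The orange cross was at (11, 14) in frame 1 and (10, 12) in frame 2.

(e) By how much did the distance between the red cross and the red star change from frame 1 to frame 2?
+1

Distance in frame 1: 3. Distance in frame 2: 4.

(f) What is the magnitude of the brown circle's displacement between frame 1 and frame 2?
3

The brown circle moved from (4, 8) to (2, 6), a distance of √(2² + 2²) ≈ 3.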